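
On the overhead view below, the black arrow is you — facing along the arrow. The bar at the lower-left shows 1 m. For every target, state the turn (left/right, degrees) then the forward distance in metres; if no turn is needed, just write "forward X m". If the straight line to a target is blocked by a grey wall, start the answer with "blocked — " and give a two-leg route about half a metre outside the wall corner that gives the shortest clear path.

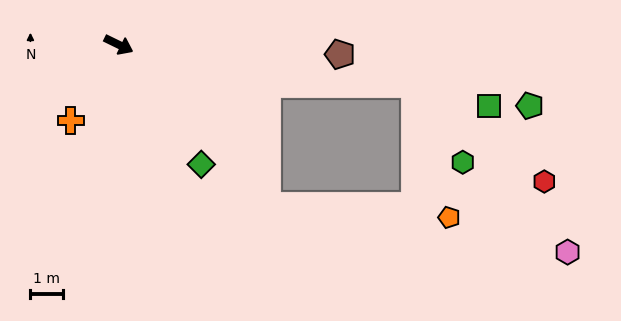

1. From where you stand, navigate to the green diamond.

turn right 29°, forward 4.5 m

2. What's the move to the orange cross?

turn right 96°, forward 2.8 m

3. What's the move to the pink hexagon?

blocked — turn right 21°, forward 6.8 m, then turn left 38°, forward 9.5 m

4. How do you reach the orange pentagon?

blocked — turn right 21°, forward 6.8 m, then turn left 43°, forward 5.7 m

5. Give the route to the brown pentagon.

turn left 23°, forward 6.9 m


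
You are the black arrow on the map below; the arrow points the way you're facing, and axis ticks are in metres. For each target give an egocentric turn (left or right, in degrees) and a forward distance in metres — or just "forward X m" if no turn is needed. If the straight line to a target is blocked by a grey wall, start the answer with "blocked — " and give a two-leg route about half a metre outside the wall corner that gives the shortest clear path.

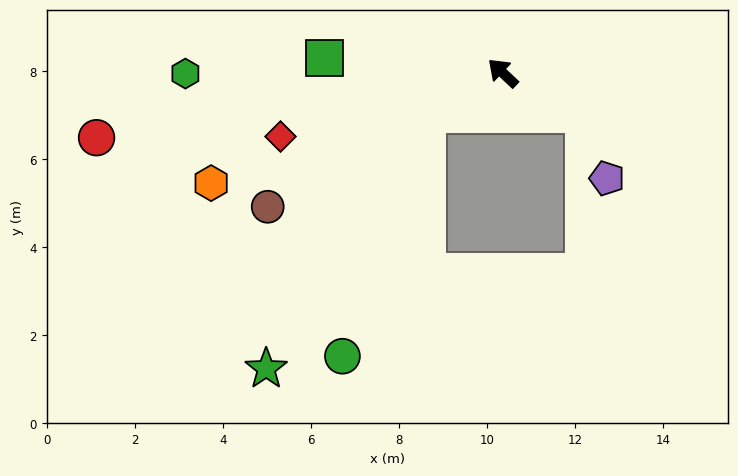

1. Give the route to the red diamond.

turn left 59°, forward 5.3 m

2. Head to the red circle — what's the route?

turn left 52°, forward 9.3 m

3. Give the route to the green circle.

blocked — turn left 72°, forward 2.0 m, then turn left 42°, forward 5.8 m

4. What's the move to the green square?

turn left 38°, forward 4.1 m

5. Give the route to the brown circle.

turn left 73°, forward 6.1 m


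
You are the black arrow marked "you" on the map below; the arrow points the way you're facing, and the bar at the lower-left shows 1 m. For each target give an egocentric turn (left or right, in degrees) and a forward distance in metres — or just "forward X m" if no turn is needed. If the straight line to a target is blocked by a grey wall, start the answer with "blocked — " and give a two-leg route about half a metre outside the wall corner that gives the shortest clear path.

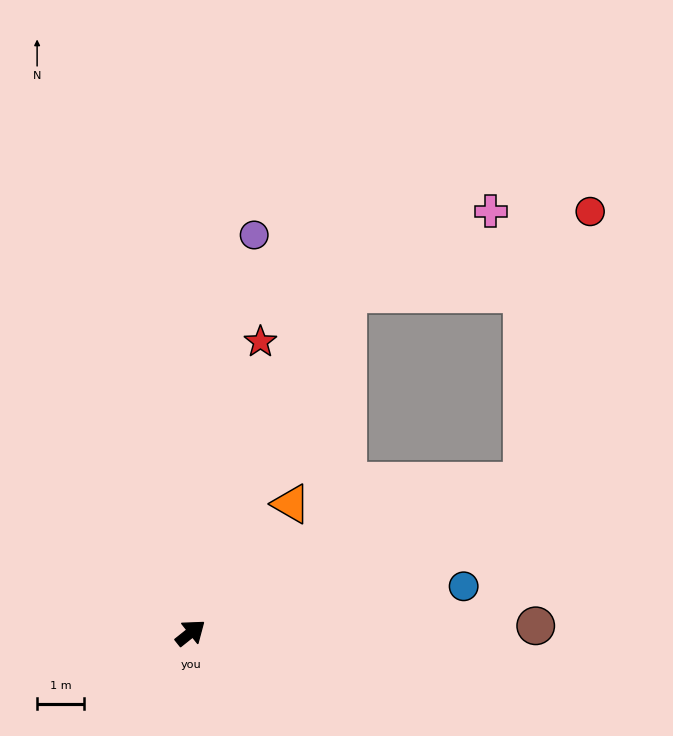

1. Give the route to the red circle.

blocked — turn left 27°, forward 8.0 m, then turn right 47°, forward 5.5 m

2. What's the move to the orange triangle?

turn left 13°, forward 3.5 m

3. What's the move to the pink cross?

blocked — turn left 27°, forward 8.0 m, then turn right 36°, forward 3.5 m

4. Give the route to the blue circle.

turn right 29°, forward 5.9 m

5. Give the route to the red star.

turn left 38°, forward 6.4 m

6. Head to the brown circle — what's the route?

turn right 37°, forward 7.4 m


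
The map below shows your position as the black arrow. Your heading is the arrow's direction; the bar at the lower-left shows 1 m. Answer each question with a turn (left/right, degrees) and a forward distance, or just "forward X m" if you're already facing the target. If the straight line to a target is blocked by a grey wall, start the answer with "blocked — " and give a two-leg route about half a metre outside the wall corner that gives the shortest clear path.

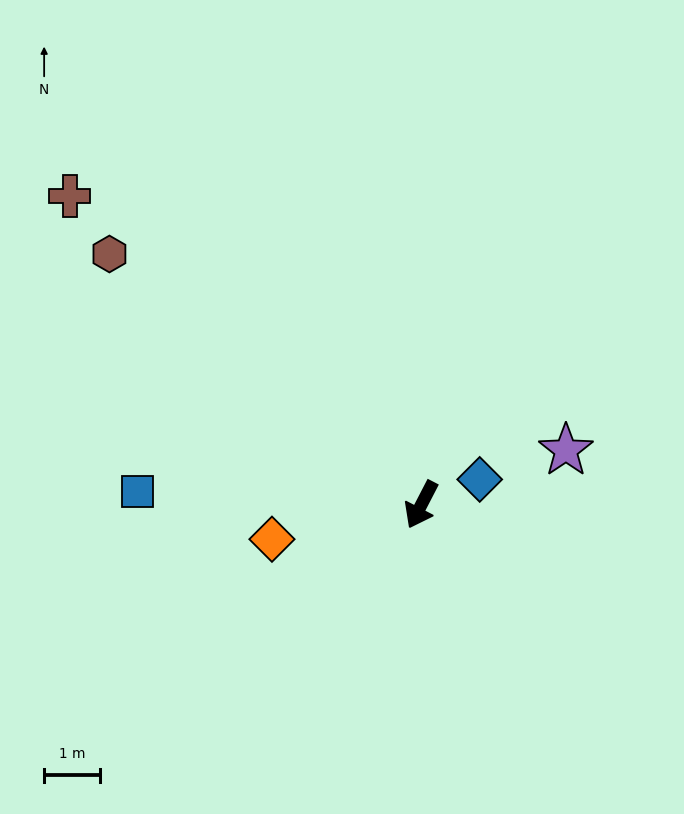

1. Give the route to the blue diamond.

turn left 141°, forward 1.1 m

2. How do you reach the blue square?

turn right 65°, forward 5.1 m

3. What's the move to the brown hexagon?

turn right 101°, forward 7.2 m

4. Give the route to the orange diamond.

turn right 50°, forward 2.8 m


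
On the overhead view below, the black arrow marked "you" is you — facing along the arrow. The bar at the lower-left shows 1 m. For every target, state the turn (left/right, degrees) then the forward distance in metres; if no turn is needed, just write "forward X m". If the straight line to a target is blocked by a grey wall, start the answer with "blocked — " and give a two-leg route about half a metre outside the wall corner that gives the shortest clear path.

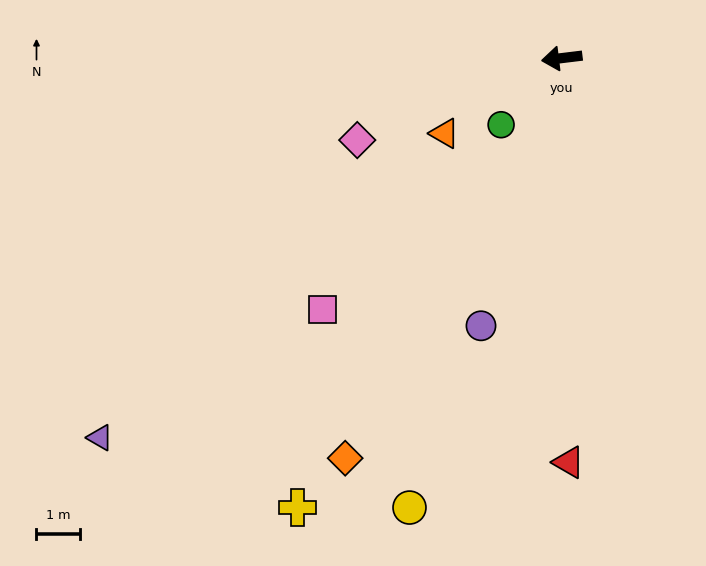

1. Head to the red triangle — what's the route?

turn left 84°, forward 9.2 m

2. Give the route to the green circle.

turn left 41°, forward 2.1 m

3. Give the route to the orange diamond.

turn left 55°, forward 10.4 m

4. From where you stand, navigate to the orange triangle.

turn left 26°, forward 3.2 m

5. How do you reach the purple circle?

turn left 66°, forward 6.4 m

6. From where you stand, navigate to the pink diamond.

turn left 15°, forward 5.0 m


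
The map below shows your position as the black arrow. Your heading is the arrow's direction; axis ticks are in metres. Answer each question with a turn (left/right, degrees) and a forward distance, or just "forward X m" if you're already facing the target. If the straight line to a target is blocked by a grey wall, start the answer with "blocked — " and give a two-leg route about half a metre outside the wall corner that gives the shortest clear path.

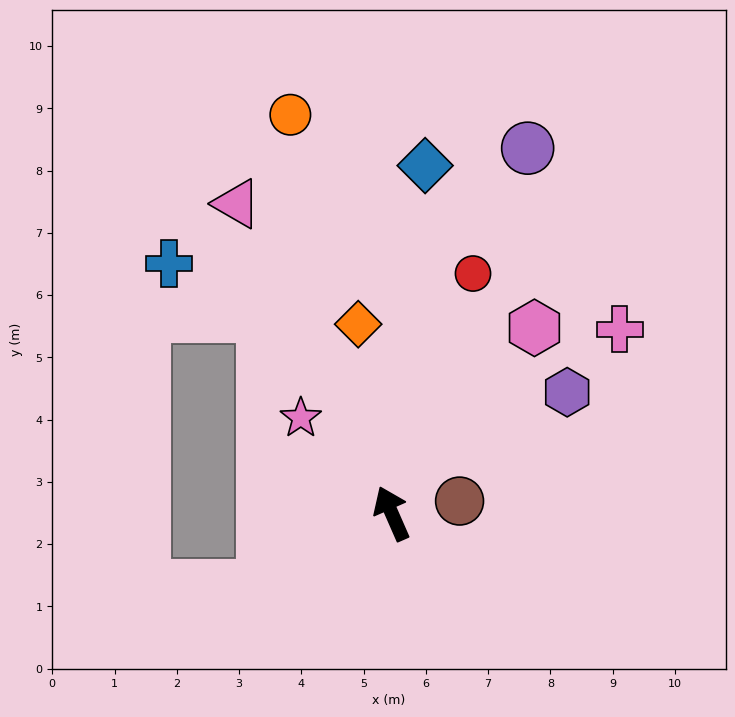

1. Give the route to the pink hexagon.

turn right 61°, forward 3.8 m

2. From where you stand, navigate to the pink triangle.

turn left 3°, forward 5.6 m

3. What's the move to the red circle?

turn right 42°, forward 4.1 m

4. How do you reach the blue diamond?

turn right 29°, forward 5.6 m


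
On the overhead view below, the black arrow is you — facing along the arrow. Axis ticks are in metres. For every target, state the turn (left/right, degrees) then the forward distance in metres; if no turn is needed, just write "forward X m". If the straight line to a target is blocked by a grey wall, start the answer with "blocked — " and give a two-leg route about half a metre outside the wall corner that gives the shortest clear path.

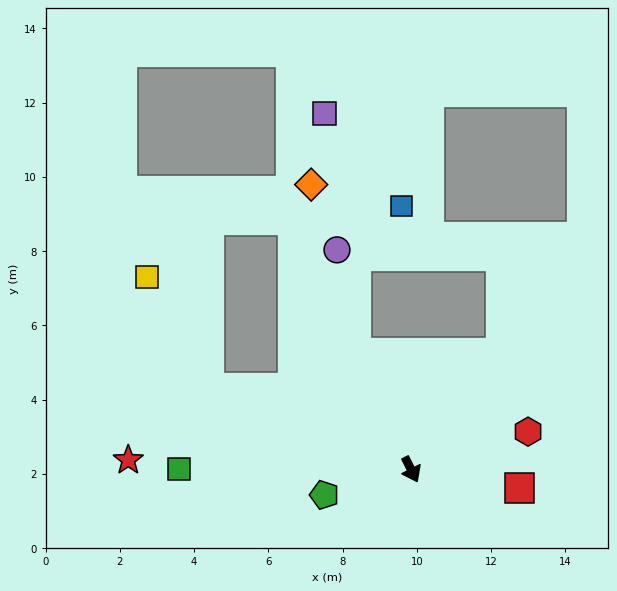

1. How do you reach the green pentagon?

turn right 100°, forward 2.4 m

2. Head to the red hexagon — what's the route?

turn left 81°, forward 3.3 m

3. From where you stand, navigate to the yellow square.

blocked — turn right 138°, forward 5.9 m, then turn right 40°, forward 3.4 m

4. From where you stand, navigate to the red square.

turn left 54°, forward 3.0 m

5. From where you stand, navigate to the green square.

turn right 117°, forward 6.3 m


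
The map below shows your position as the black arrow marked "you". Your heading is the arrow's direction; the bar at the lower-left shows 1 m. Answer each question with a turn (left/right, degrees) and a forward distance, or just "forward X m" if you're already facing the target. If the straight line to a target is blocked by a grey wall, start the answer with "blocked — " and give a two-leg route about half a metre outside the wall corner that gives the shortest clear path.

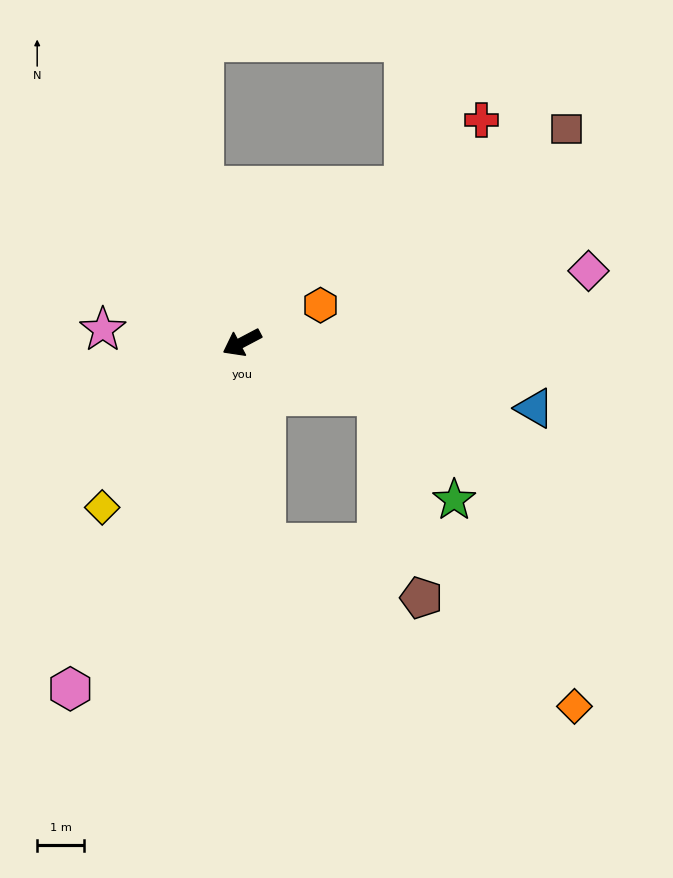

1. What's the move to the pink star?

turn right 33°, forward 3.0 m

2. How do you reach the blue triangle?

turn left 140°, forward 6.4 m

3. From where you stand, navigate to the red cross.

turn right 165°, forward 7.0 m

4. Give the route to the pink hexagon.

turn left 36°, forward 8.2 m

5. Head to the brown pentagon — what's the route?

blocked — turn left 130°, forward 3.1 m, then turn right 55°, forward 4.4 m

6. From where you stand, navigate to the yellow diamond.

turn left 22°, forward 4.6 m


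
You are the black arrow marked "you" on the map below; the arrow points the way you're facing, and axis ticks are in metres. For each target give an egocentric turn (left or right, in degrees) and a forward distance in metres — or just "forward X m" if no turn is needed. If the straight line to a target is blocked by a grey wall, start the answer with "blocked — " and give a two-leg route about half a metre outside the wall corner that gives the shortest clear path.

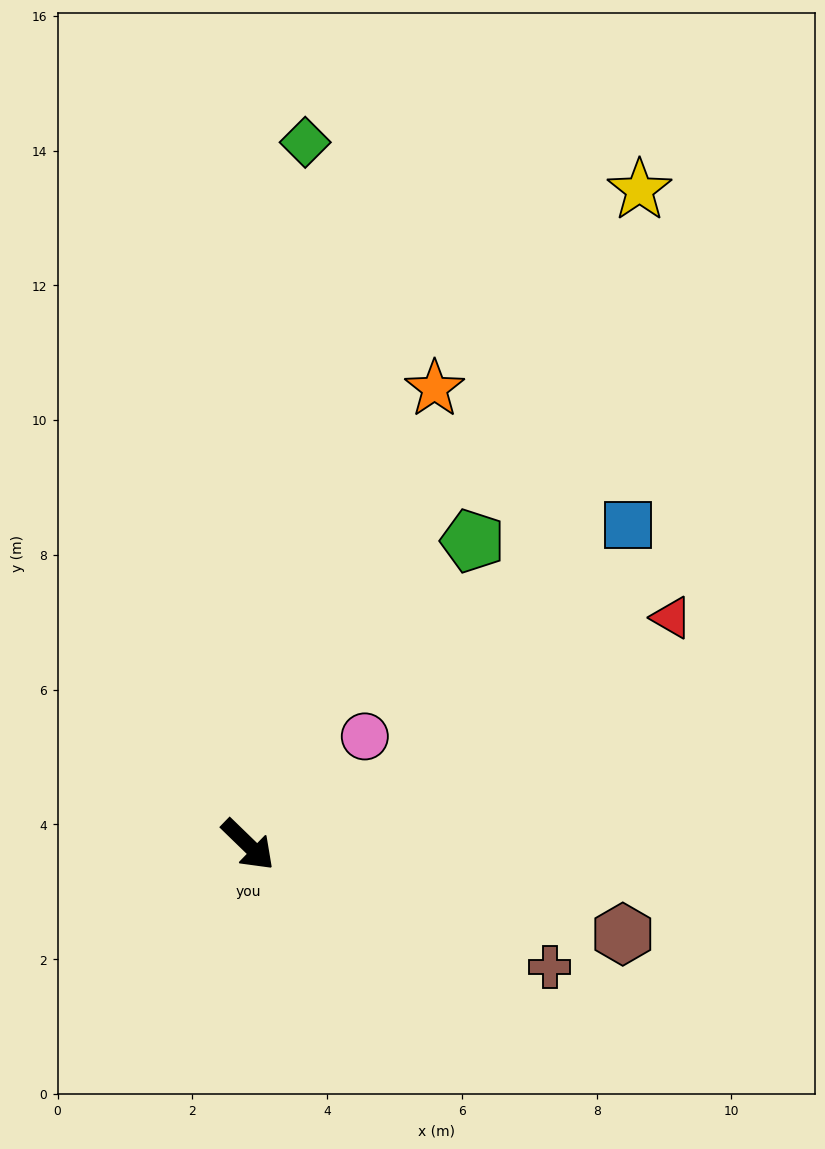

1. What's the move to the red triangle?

turn left 72°, forward 7.1 m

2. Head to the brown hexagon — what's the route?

turn left 31°, forward 5.7 m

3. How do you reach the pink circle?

turn left 87°, forward 2.4 m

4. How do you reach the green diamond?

turn left 129°, forward 10.5 m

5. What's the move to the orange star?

turn left 112°, forward 7.3 m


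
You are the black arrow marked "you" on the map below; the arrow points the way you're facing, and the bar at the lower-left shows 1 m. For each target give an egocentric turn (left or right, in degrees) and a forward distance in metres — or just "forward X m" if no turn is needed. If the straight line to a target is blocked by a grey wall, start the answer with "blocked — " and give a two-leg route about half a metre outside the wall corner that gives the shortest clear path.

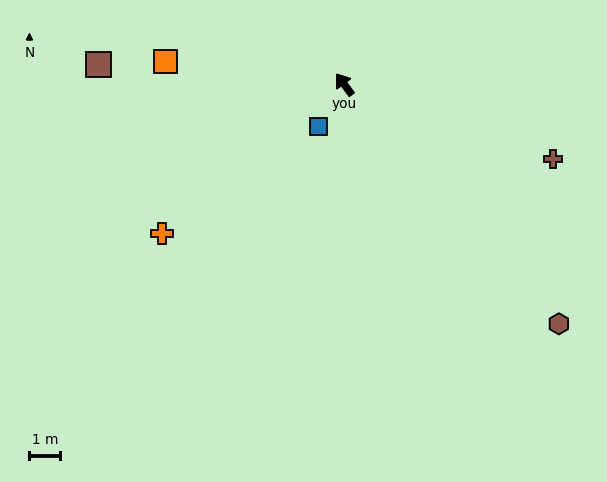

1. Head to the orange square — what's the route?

turn left 46°, forward 5.8 m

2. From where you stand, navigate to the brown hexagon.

turn right 175°, forward 10.4 m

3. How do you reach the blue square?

turn left 112°, forward 1.6 m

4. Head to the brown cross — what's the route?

turn right 146°, forward 7.2 m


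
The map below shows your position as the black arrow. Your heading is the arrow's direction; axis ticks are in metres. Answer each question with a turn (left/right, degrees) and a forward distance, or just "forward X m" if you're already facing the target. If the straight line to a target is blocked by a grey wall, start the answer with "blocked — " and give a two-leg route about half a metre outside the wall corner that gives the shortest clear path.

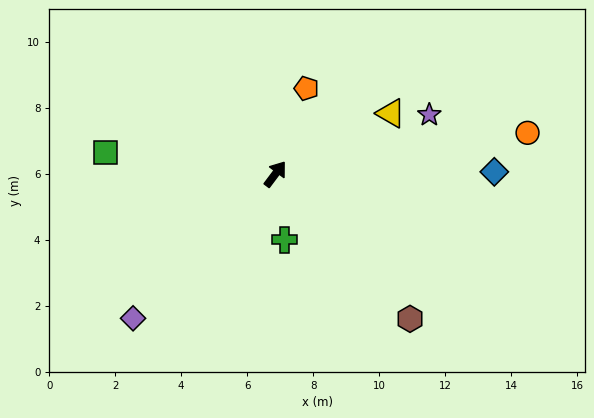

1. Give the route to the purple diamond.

turn left 172°, forward 6.1 m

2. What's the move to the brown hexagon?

turn right 100°, forward 6.0 m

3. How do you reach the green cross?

turn right 135°, forward 2.0 m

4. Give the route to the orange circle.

turn right 44°, forward 7.7 m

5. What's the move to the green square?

turn left 120°, forward 5.2 m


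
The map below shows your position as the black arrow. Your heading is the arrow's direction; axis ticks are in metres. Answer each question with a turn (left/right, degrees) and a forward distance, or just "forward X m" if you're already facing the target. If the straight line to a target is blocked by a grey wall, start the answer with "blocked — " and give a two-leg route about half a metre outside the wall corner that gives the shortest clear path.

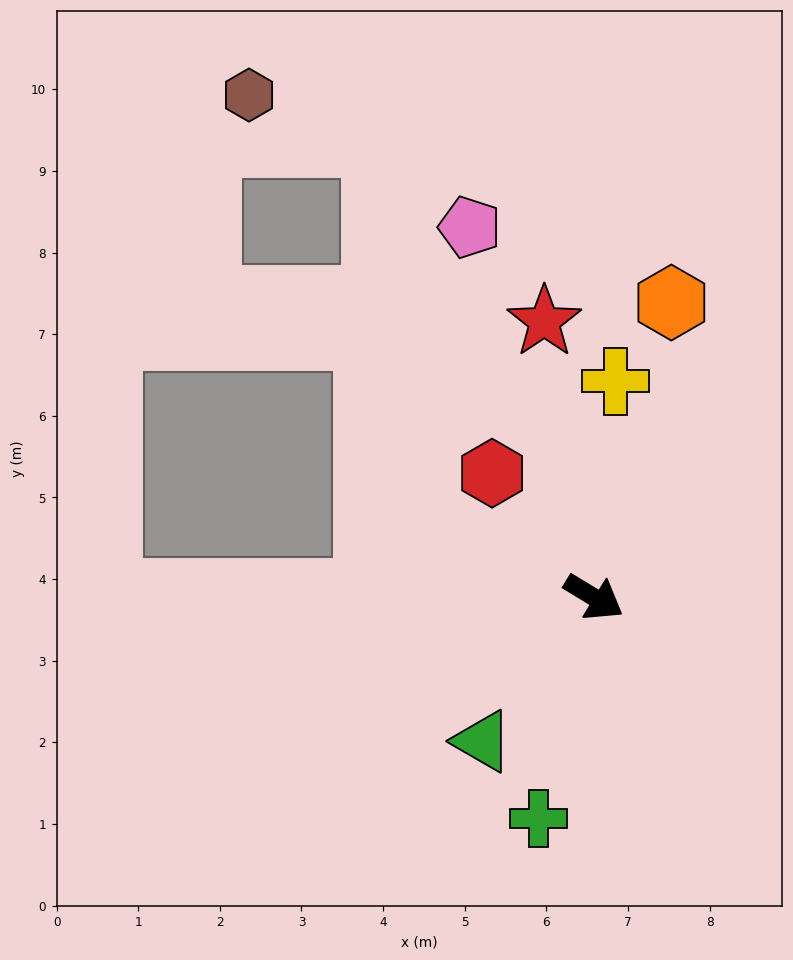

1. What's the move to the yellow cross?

turn left 116°, forward 2.7 m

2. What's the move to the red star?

turn left 132°, forward 3.4 m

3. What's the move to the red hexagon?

turn left 161°, forward 2.0 m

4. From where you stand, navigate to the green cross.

turn right 73°, forward 2.8 m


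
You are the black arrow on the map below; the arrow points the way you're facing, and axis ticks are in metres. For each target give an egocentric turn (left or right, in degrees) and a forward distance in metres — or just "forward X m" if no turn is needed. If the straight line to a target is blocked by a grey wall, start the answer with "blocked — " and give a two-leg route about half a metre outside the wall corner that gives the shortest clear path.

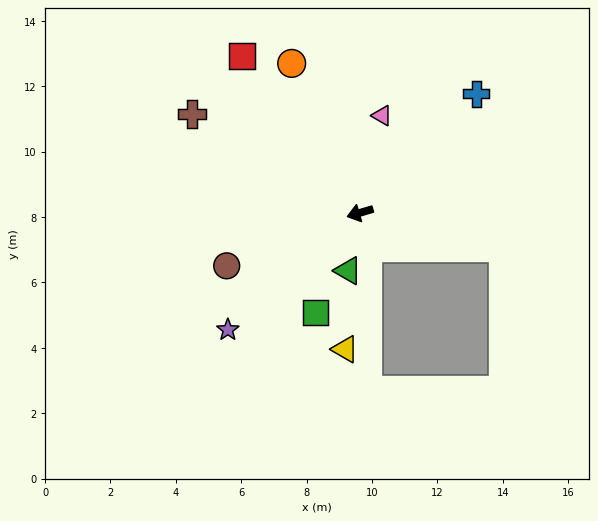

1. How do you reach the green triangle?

turn left 62°, forward 1.8 m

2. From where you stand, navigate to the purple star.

turn left 25°, forward 5.4 m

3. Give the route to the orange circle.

turn right 82°, forward 5.0 m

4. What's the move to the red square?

turn right 70°, forward 6.0 m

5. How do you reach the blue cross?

turn right 151°, forward 5.1 m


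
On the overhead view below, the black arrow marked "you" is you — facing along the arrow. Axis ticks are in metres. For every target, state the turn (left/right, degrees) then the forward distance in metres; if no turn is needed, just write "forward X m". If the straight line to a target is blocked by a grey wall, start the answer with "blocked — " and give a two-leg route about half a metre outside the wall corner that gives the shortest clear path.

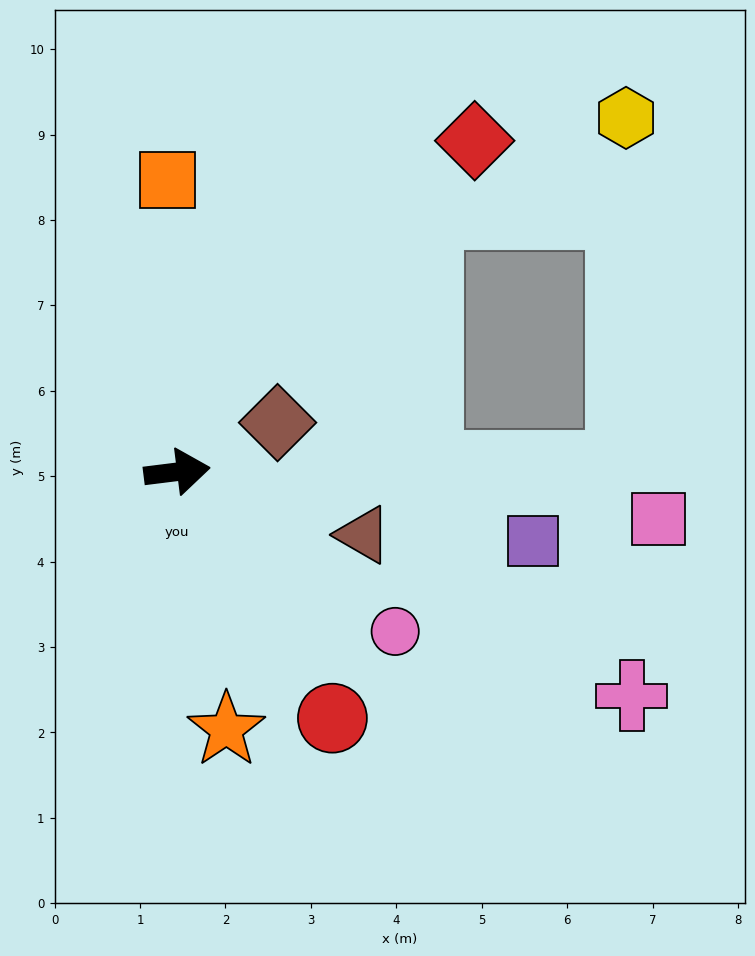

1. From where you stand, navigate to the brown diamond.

turn left 19°, forward 1.3 m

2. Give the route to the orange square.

turn left 85°, forward 3.4 m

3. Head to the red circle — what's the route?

turn right 65°, forward 3.4 m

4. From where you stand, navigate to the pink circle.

turn right 43°, forward 3.2 m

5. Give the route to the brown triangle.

turn right 26°, forward 2.3 m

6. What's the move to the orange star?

turn right 86°, forward 3.1 m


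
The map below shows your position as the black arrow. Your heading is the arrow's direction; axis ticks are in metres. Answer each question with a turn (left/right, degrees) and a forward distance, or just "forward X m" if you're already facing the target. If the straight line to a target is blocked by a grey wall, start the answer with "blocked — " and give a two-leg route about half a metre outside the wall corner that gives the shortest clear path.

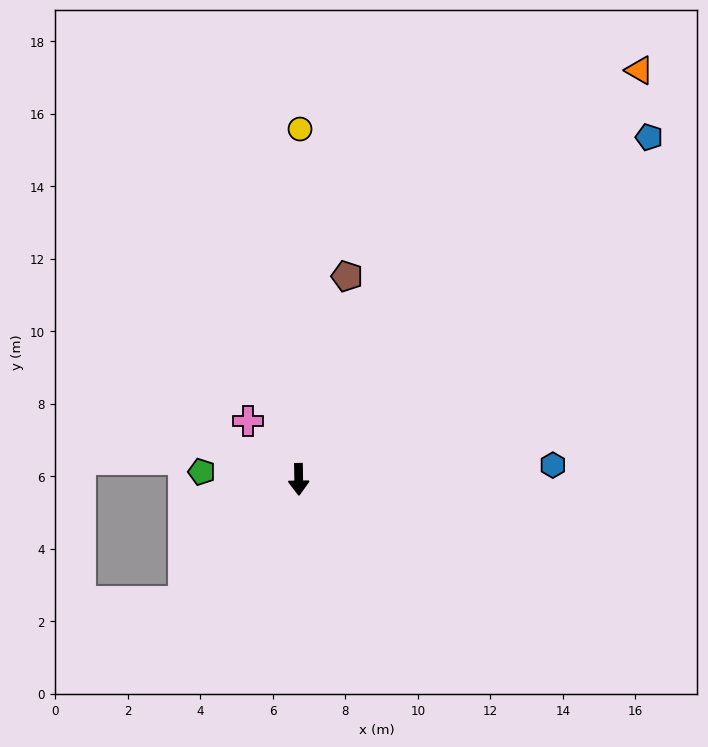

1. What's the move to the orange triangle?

turn left 139°, forward 14.7 m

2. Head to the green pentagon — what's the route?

turn right 95°, forward 2.7 m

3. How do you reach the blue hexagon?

turn left 92°, forward 7.0 m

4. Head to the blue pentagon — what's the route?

turn left 133°, forward 13.5 m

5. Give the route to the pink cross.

turn right 140°, forward 2.1 m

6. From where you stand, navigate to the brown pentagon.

turn left 166°, forward 5.8 m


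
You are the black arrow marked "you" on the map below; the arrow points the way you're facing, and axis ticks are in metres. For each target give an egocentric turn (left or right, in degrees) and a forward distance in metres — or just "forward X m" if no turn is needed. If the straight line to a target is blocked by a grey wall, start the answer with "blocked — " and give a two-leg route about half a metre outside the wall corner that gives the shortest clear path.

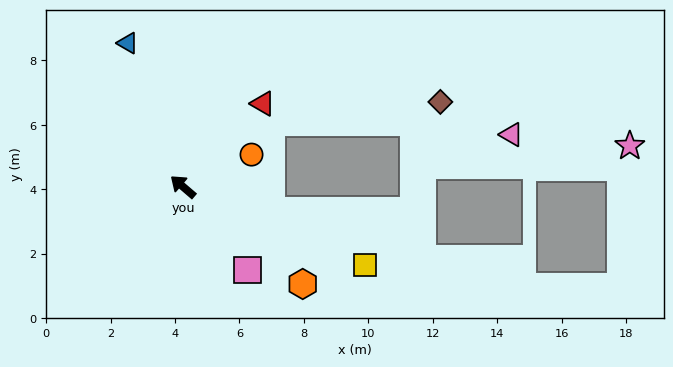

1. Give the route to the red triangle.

turn right 93°, forward 3.6 m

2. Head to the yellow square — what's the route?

turn right 163°, forward 6.1 m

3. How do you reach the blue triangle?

turn right 28°, forward 4.8 m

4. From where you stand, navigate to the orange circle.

turn right 114°, forward 2.4 m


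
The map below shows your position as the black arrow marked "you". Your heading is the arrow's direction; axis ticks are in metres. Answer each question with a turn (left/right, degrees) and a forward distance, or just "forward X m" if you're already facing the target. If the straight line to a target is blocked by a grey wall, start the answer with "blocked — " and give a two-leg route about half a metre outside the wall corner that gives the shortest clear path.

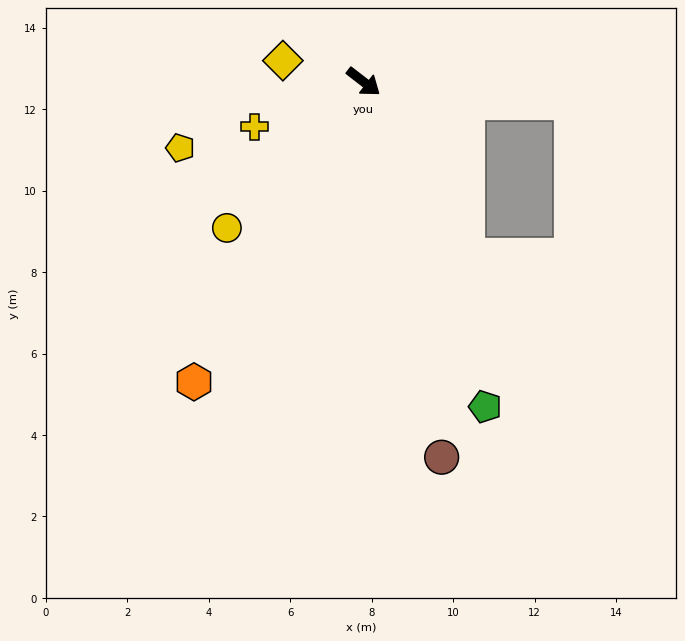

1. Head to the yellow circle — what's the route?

turn right 95°, forward 4.9 m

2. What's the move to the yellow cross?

turn right 120°, forward 2.9 m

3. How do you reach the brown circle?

turn right 41°, forward 9.4 m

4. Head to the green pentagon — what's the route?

turn right 32°, forward 8.5 m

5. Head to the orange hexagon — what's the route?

turn right 82°, forward 8.5 m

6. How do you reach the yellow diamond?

turn right 157°, forward 2.0 m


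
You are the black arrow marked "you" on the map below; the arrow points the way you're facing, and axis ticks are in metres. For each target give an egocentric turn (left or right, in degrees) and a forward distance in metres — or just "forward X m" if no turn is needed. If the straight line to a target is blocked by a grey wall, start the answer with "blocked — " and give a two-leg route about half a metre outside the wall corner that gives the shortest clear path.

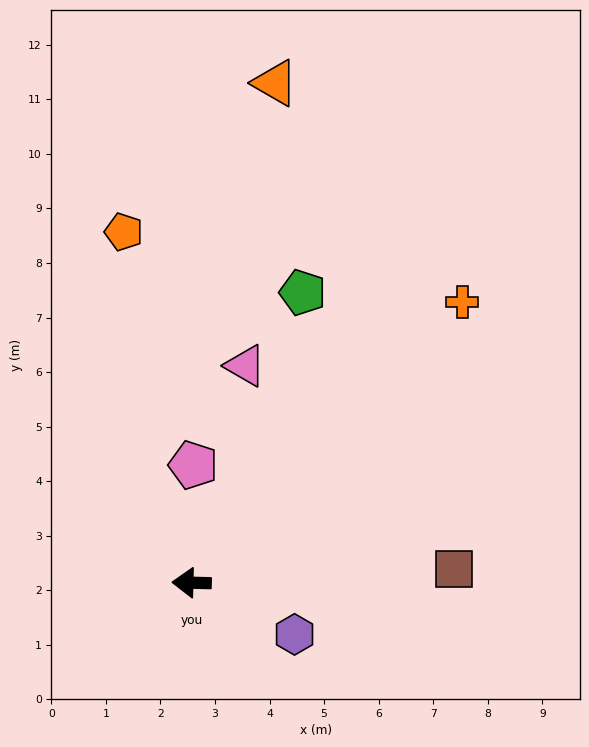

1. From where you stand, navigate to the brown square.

turn right 176°, forward 4.8 m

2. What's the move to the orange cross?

turn right 133°, forward 7.1 m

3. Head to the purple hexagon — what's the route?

turn left 155°, forward 2.1 m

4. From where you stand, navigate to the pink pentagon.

turn right 89°, forward 2.2 m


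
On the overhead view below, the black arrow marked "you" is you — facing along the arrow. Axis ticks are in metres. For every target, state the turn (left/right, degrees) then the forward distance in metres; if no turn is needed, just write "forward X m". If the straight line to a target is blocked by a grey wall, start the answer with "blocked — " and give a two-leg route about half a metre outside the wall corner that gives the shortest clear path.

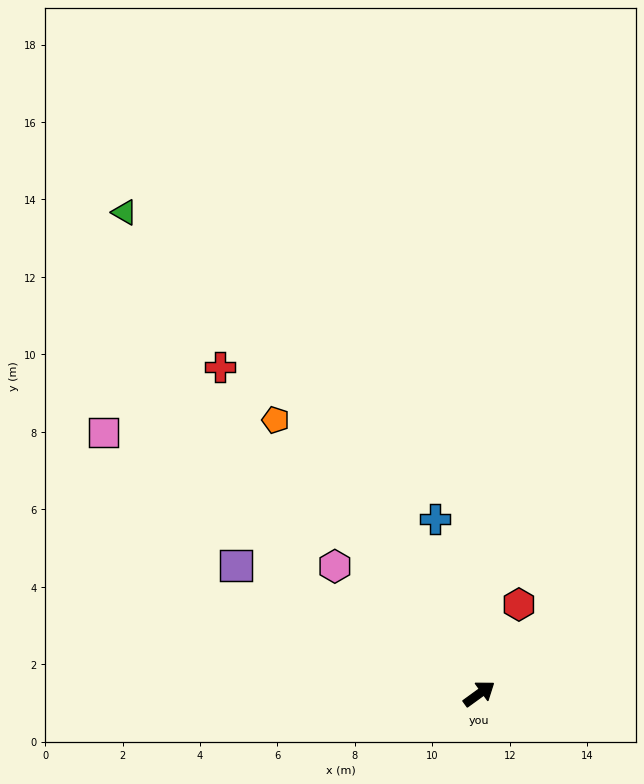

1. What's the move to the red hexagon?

turn left 30°, forward 2.5 m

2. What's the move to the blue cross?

turn left 68°, forward 4.7 m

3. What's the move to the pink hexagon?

turn left 103°, forward 5.0 m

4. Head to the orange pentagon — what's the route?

turn left 91°, forward 8.8 m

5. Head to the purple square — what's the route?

turn left 116°, forward 7.1 m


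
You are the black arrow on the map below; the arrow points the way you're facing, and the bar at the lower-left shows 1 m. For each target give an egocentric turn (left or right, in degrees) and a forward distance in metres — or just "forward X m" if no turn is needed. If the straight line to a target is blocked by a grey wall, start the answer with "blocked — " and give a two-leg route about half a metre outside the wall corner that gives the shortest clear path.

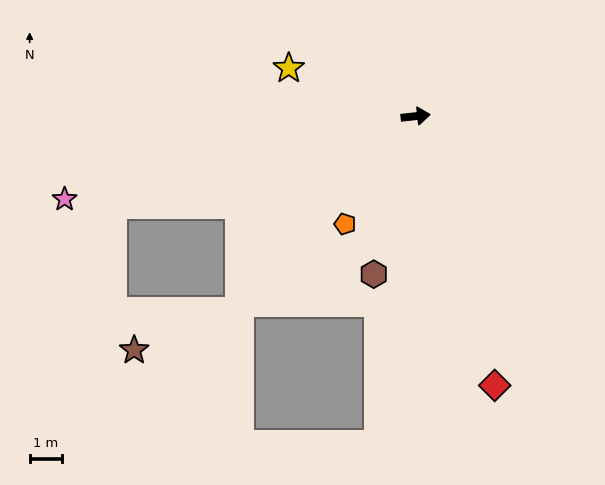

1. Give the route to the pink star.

turn right 173°, forward 11.2 m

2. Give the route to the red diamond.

turn right 80°, forward 8.7 m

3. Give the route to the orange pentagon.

turn right 130°, forward 4.0 m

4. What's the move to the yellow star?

turn left 153°, forward 4.2 m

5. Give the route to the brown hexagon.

turn right 111°, forward 5.1 m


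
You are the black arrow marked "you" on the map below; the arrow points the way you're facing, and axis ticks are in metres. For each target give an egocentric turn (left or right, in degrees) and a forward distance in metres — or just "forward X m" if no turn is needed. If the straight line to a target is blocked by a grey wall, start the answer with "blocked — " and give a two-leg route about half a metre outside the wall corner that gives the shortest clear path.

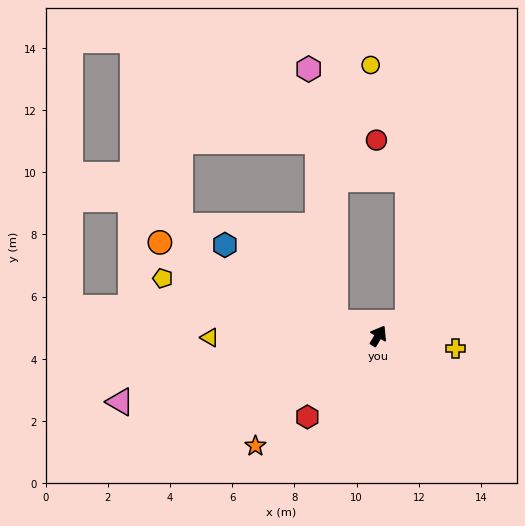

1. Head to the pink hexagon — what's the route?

blocked — turn left 104°, forward 1.5 m, then turn right 67°, forward 8.2 m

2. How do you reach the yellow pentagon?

turn left 106°, forward 7.2 m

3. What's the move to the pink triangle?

turn left 135°, forward 8.6 m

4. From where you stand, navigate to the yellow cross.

turn right 68°, forward 2.5 m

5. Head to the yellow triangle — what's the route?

turn left 121°, forward 5.4 m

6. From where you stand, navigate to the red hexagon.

turn left 170°, forward 3.5 m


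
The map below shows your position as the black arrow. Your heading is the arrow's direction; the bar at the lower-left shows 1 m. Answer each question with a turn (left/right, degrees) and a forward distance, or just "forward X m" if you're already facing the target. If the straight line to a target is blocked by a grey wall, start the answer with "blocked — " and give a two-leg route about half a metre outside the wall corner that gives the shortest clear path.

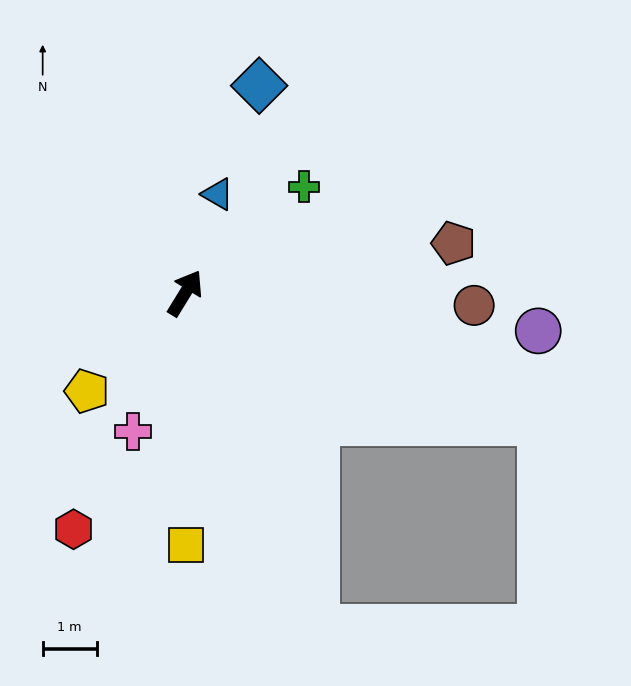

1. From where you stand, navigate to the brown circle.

turn right 61°, forward 5.3 m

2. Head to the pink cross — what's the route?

turn right 169°, forward 2.7 m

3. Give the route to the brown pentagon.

turn right 48°, forward 5.0 m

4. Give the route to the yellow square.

turn right 148°, forward 4.7 m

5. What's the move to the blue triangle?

turn left 13°, forward 1.9 m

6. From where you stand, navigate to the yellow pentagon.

turn left 166°, forward 2.6 m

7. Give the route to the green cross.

turn right 17°, forward 2.9 m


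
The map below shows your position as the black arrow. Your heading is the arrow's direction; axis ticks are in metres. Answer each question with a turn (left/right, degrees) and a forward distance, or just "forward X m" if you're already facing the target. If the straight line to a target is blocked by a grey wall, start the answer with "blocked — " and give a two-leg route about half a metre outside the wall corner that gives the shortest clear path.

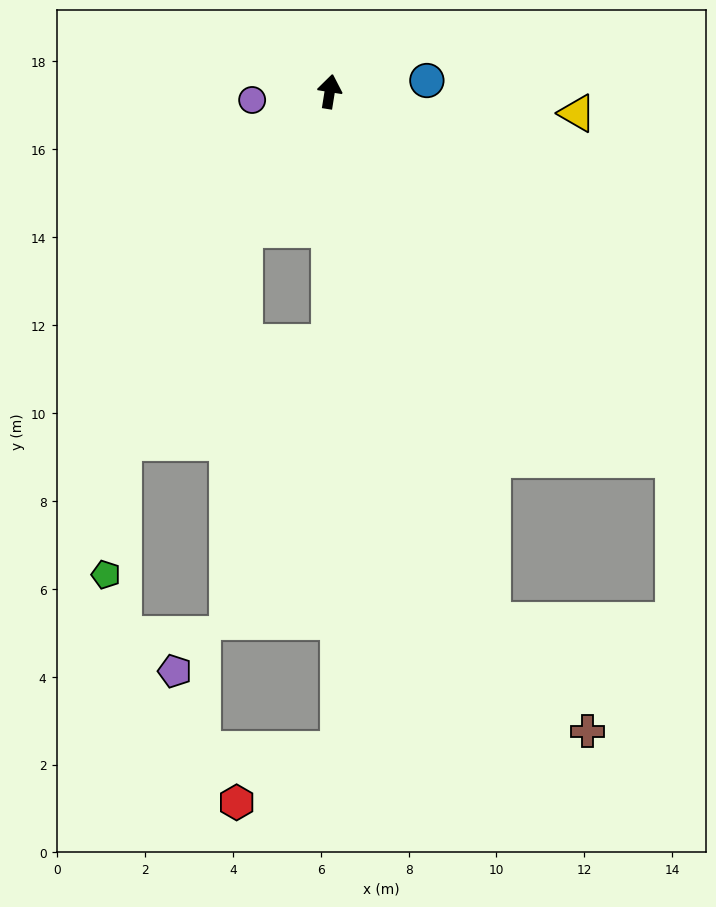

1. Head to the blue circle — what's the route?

turn right 74°, forward 2.2 m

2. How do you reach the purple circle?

turn left 105°, forward 1.8 m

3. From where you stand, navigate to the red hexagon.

blocked — turn right 170°, forward 15.0 m, then turn right 63°, forward 2.6 m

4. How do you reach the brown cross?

blocked — turn right 154°, forward 12.6 m, then turn left 24°, forward 3.3 m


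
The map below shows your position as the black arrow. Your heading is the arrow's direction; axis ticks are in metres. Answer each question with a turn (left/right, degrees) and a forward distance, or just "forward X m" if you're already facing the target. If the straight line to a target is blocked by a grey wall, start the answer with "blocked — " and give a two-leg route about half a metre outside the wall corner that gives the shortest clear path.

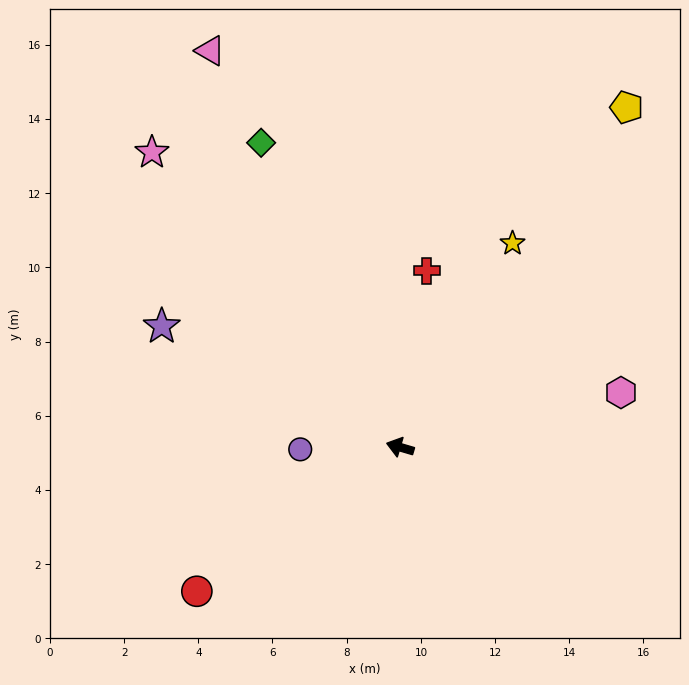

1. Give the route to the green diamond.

turn right 49°, forward 9.0 m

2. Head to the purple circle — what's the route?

turn left 18°, forward 2.7 m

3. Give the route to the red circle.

turn left 52°, forward 6.7 m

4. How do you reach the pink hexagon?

turn right 150°, forward 6.1 m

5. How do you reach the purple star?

turn right 10°, forward 7.2 m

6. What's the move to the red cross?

turn right 82°, forward 4.8 m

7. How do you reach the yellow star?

turn right 102°, forward 6.3 m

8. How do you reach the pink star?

turn right 33°, forward 10.4 m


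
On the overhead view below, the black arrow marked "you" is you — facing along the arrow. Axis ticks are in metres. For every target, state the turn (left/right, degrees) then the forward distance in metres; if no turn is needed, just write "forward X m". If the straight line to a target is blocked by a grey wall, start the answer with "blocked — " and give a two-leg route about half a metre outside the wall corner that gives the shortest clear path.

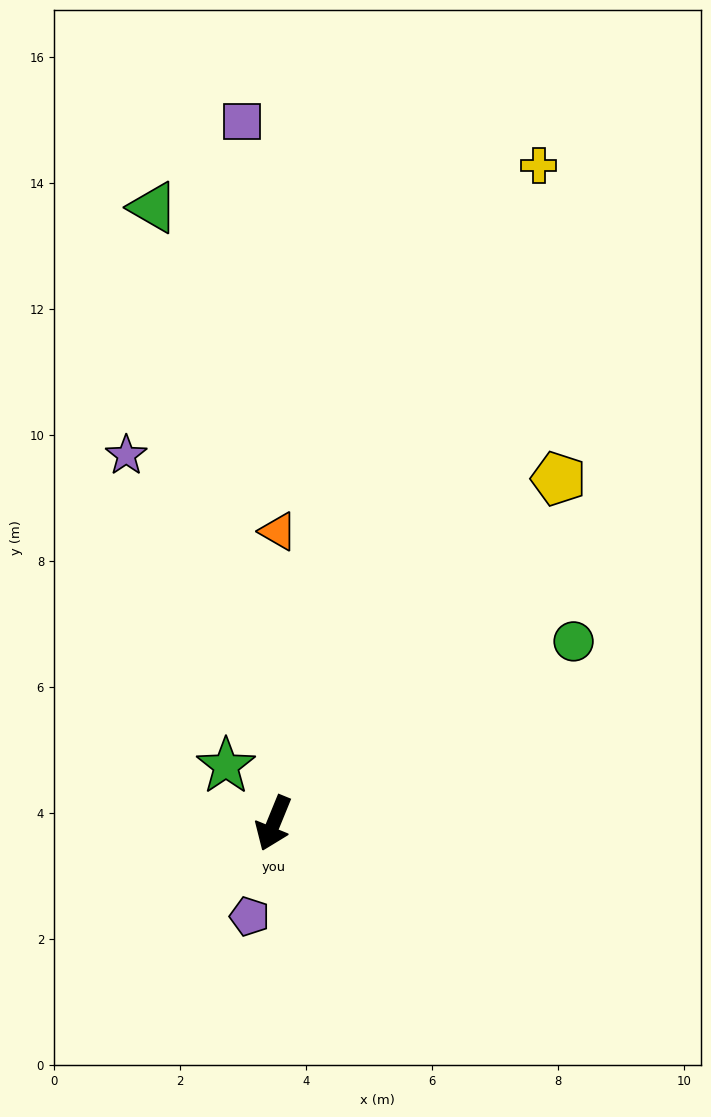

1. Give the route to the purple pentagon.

turn left 8°, forward 1.5 m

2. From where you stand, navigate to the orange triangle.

turn right 159°, forward 4.6 m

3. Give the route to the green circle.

turn left 143°, forward 5.6 m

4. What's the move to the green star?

turn right 118°, forward 1.2 m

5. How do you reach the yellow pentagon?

turn left 163°, forward 7.1 m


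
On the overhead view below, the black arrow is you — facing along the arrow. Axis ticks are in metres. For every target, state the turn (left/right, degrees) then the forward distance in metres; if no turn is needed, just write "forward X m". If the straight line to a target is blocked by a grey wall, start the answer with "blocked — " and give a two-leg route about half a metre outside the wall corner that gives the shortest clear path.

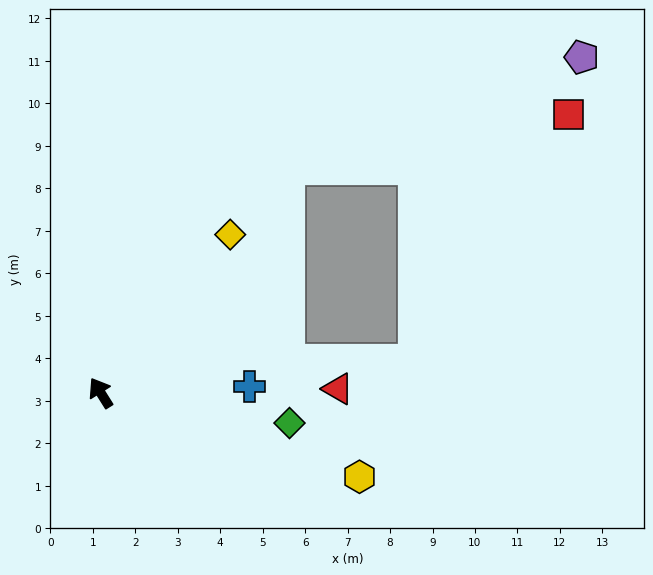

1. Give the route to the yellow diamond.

turn right 71°, forward 4.8 m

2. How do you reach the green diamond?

turn right 131°, forward 4.5 m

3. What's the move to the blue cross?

turn right 120°, forward 3.5 m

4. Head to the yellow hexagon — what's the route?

turn right 140°, forward 6.4 m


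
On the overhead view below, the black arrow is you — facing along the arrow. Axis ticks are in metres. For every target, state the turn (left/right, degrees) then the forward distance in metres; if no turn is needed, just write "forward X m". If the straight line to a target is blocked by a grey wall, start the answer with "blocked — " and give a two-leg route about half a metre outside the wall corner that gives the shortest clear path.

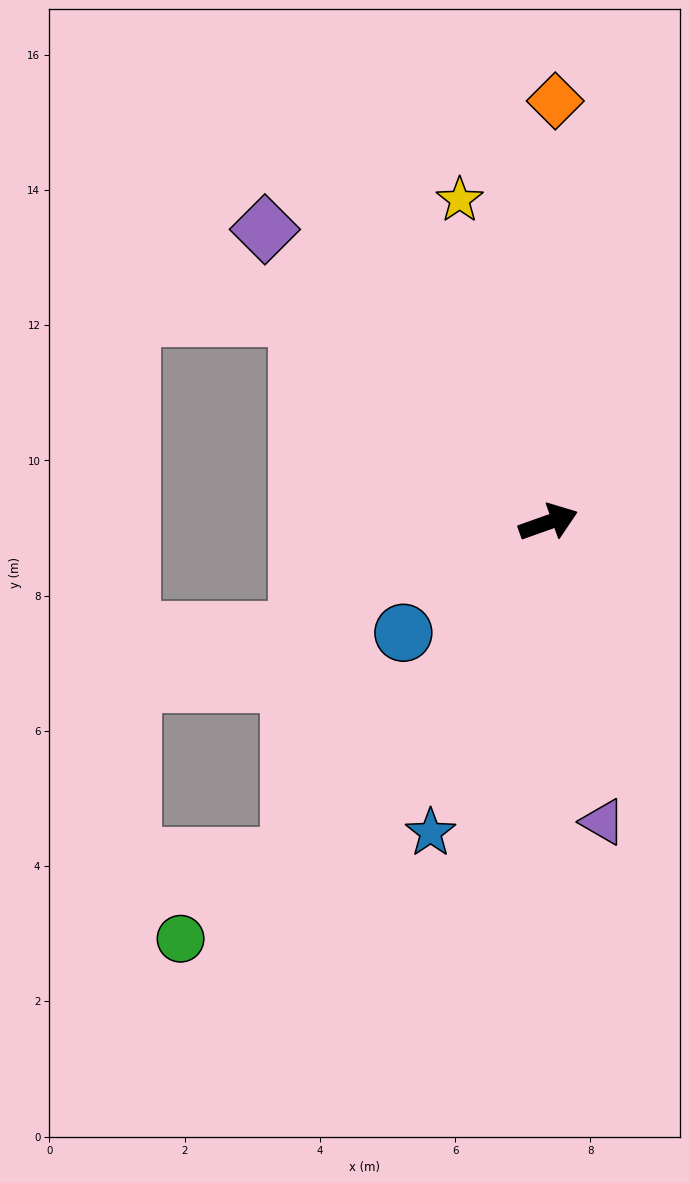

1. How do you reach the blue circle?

turn right 162°, forward 2.7 m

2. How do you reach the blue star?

turn right 130°, forward 4.9 m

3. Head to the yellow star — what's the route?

turn left 86°, forward 4.9 m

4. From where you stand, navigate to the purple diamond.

turn left 114°, forward 6.0 m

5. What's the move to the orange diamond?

turn left 69°, forward 6.2 m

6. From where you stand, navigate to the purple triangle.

turn right 99°, forward 4.5 m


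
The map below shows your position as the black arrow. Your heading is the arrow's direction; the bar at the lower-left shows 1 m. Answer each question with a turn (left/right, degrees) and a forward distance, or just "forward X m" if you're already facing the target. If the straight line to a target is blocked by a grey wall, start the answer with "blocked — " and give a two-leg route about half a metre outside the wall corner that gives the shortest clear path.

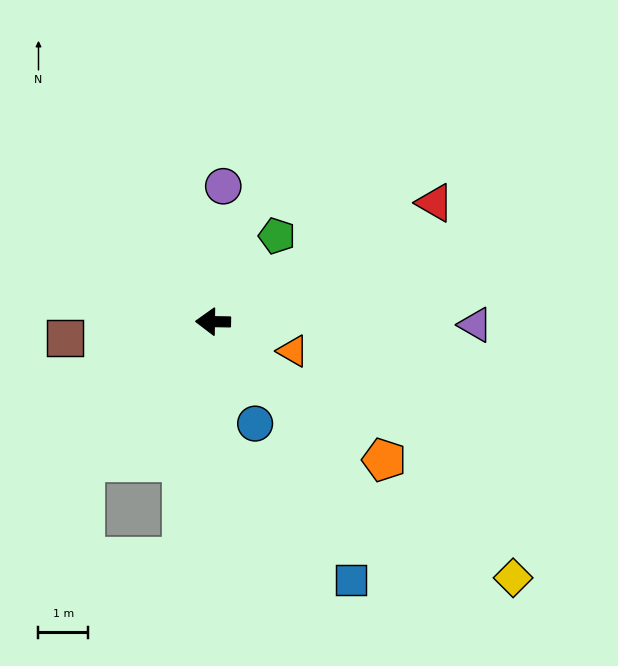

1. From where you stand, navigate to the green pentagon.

turn right 126°, forward 2.2 m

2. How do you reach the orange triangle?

turn left 161°, forward 1.7 m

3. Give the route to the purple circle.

turn right 93°, forward 2.7 m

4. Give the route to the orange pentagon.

turn left 142°, forward 4.4 m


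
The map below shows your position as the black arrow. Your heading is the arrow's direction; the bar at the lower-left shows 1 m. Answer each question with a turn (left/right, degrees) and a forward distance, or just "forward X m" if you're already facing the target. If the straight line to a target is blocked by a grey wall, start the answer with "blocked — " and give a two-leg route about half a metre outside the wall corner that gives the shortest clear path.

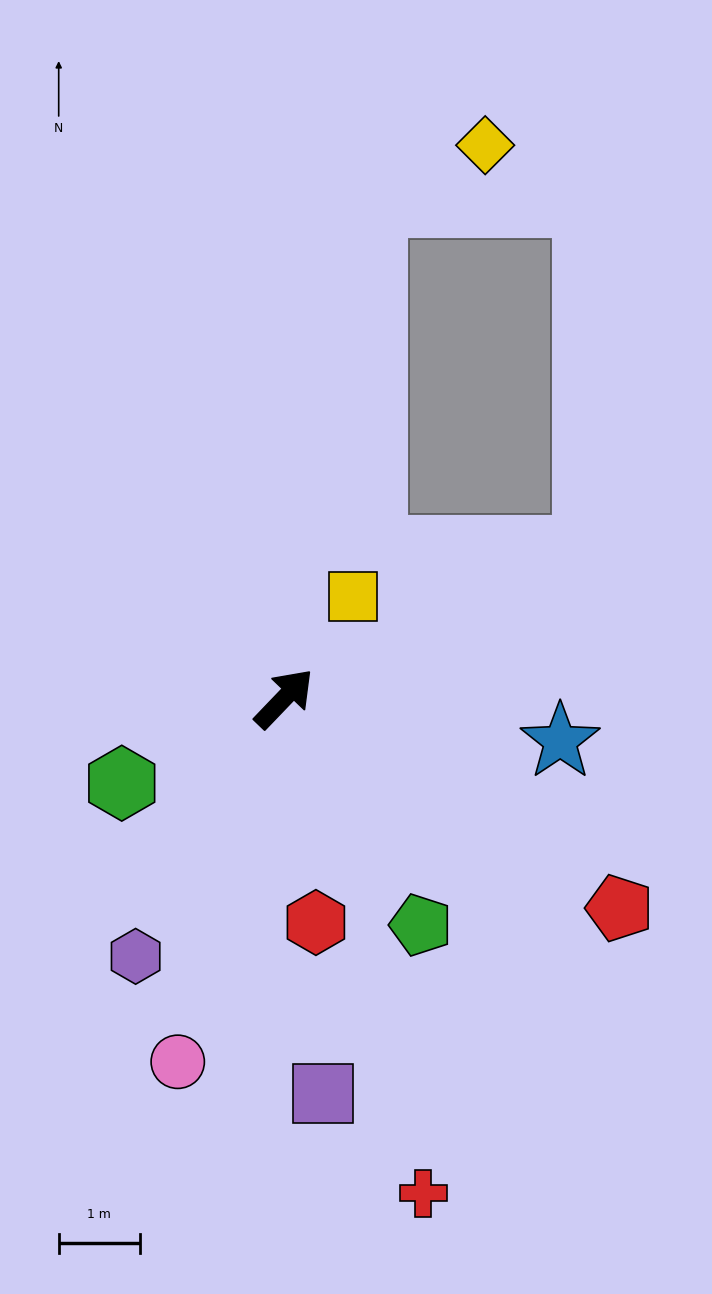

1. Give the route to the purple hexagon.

turn right 166°, forward 3.7 m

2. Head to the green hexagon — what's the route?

turn left 161°, forward 2.3 m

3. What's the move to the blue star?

turn right 55°, forward 3.4 m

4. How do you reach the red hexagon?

turn right 128°, forward 2.8 m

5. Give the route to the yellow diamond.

blocked — turn left 34°, forward 6.2 m, then turn right 53°, forward 1.6 m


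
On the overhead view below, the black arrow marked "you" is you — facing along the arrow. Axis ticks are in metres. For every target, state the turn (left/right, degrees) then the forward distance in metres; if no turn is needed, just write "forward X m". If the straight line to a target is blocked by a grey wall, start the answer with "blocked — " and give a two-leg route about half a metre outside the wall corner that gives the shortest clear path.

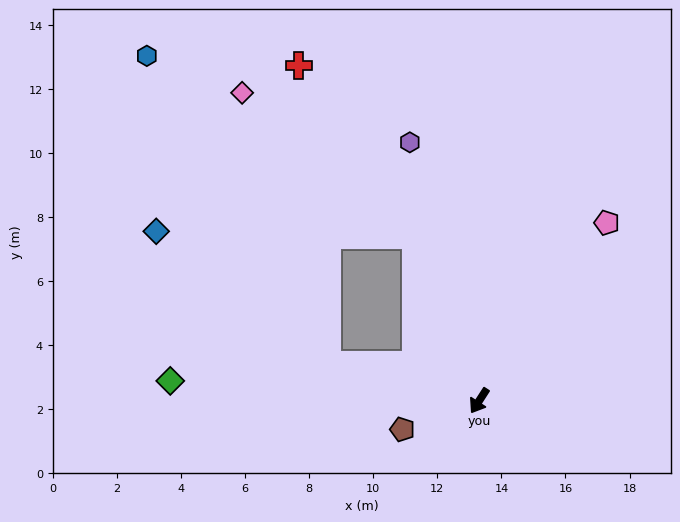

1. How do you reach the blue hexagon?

blocked — turn right 126°, forward 5.5 m, then turn left 35°, forward 10.1 m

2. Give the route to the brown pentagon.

turn right 37°, forward 2.6 m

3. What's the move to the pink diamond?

blocked — turn right 126°, forward 5.5 m, then turn left 29°, forward 7.0 m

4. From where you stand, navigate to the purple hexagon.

turn right 132°, forward 8.4 m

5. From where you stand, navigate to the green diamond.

turn right 61°, forward 9.7 m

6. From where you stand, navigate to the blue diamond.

blocked — turn right 71°, forward 4.9 m, then turn right 24°, forward 6.8 m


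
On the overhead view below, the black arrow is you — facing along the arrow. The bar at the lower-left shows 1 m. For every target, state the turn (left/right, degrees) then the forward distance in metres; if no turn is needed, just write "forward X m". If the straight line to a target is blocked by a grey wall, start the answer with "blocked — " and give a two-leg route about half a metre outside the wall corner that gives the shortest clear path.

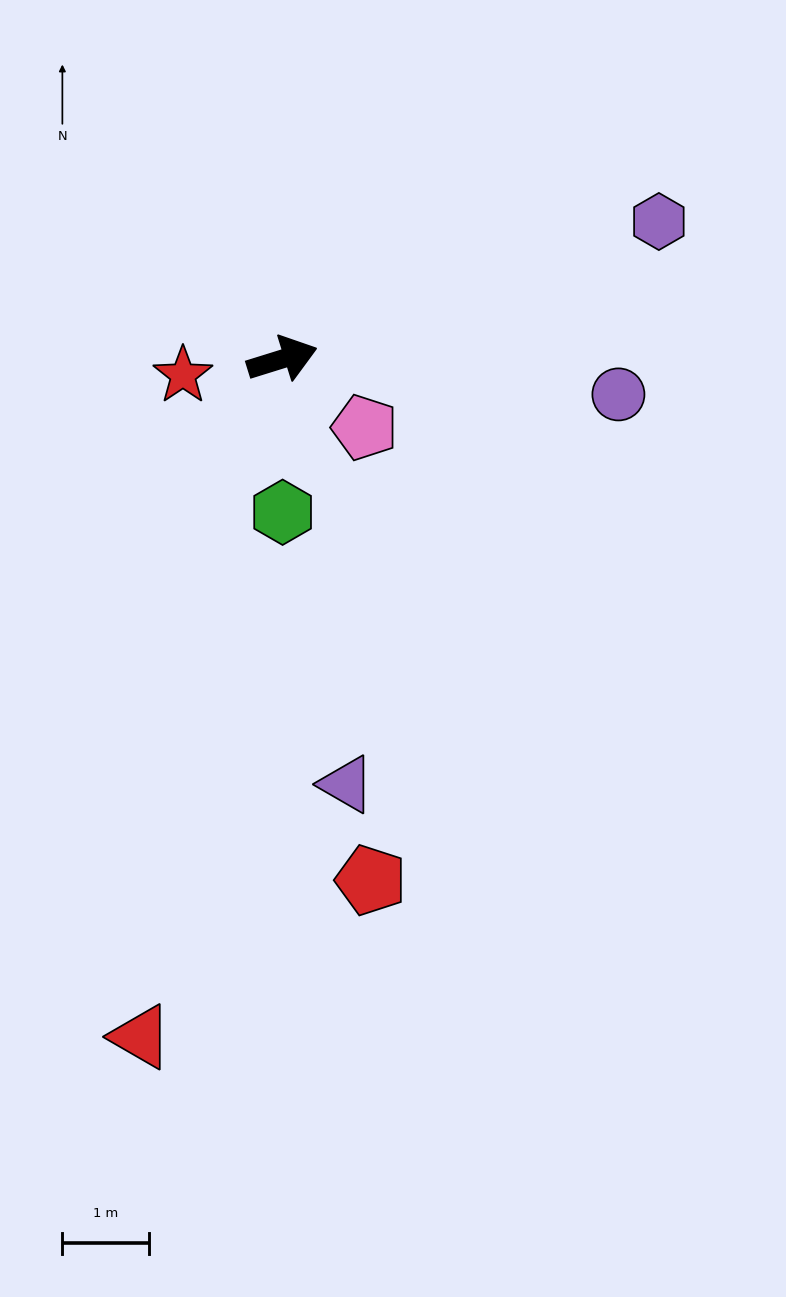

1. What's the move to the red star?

turn left 172°, forward 1.2 m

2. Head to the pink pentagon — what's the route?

turn right 57°, forward 1.2 m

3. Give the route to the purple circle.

turn right 23°, forward 3.9 m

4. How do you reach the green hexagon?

turn right 107°, forward 1.8 m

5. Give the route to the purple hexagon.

turn left 3°, forward 4.6 m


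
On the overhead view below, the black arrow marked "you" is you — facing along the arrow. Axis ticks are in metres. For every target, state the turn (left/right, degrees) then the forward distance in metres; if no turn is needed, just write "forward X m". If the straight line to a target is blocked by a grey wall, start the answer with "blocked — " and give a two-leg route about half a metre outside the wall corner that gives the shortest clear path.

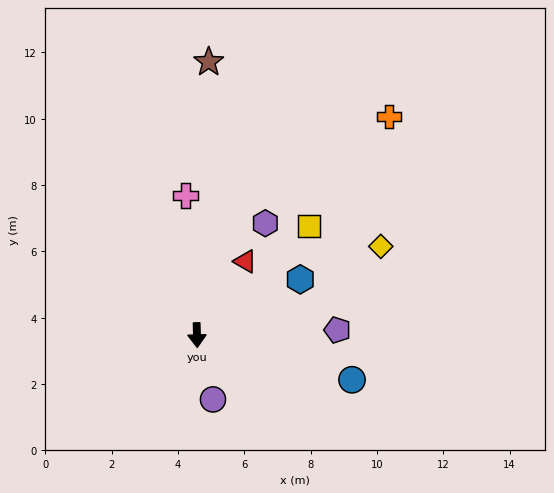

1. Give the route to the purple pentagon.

turn left 91°, forward 4.2 m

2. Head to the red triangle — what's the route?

turn left 145°, forward 2.7 m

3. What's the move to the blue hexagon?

turn left 117°, forward 3.5 m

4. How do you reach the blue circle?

turn left 72°, forward 4.9 m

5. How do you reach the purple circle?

turn left 12°, forward 2.0 m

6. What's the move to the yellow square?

turn left 133°, forward 4.7 m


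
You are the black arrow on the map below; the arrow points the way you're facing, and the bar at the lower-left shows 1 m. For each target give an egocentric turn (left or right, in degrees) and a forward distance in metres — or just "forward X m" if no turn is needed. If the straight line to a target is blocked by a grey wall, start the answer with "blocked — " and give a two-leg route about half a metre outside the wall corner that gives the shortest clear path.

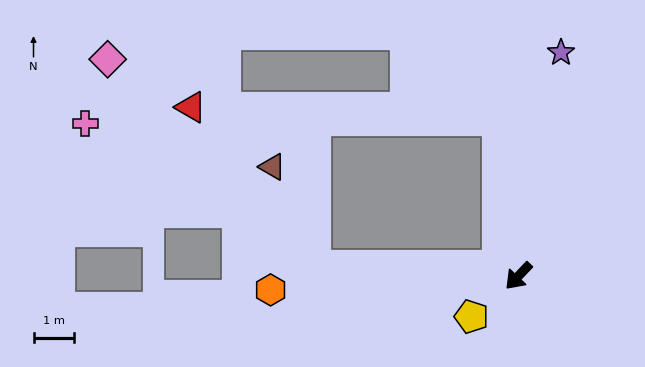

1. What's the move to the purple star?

turn right 147°, forward 5.6 m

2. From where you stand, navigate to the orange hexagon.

turn right 43°, forward 6.1 m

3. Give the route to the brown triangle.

blocked — turn right 49°, forward 5.0 m, then turn right 65°, forward 2.7 m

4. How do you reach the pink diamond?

blocked — turn right 49°, forward 5.0 m, then turn right 43°, forward 7.2 m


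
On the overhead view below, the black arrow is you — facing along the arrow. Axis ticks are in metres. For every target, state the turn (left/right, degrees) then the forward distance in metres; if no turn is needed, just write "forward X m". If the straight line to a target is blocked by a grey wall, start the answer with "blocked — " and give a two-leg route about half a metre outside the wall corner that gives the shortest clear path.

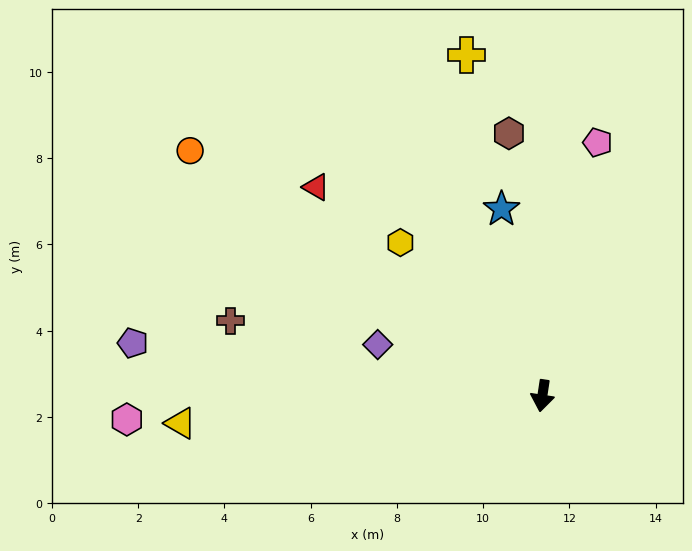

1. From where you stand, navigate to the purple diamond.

turn right 99°, forward 4.0 m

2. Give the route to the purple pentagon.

turn right 89°, forward 9.6 m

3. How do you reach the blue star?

turn right 159°, forward 4.4 m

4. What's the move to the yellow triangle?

turn right 77°, forward 8.4 m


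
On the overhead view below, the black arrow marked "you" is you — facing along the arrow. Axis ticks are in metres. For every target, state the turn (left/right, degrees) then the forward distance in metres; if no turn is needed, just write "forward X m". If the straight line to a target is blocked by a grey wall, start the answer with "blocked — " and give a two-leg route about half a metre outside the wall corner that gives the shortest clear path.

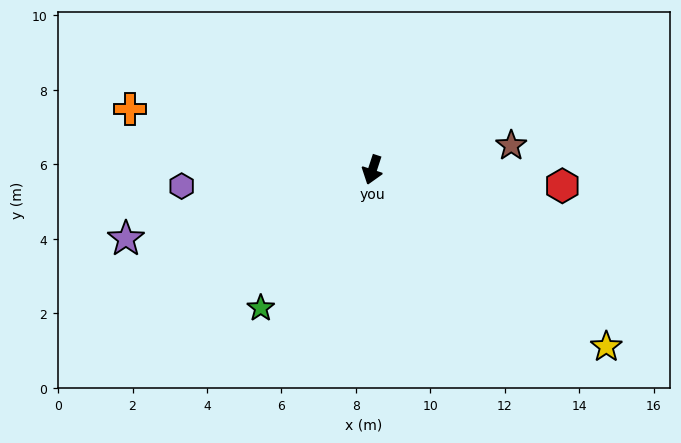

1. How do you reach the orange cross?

turn right 86°, forward 6.7 m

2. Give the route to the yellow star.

turn left 71°, forward 7.9 m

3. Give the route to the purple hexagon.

turn right 67°, forward 5.1 m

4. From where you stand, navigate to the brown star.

turn left 118°, forward 3.8 m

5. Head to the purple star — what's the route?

turn right 56°, forward 6.9 m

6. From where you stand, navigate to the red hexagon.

turn left 103°, forward 5.1 m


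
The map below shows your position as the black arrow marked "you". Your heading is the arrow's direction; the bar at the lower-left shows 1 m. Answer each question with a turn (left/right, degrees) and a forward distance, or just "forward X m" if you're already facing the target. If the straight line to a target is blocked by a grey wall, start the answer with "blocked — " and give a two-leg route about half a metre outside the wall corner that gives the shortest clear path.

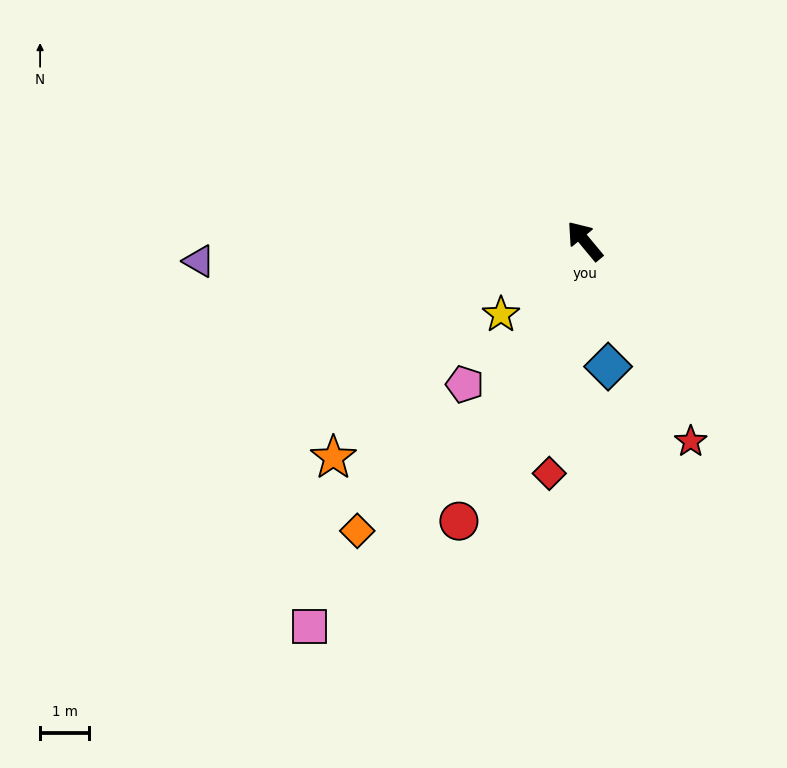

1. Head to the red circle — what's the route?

turn left 116°, forward 6.3 m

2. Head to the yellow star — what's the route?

turn left 92°, forward 2.3 m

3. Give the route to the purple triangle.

turn left 53°, forward 7.9 m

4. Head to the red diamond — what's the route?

turn left 132°, forward 4.8 m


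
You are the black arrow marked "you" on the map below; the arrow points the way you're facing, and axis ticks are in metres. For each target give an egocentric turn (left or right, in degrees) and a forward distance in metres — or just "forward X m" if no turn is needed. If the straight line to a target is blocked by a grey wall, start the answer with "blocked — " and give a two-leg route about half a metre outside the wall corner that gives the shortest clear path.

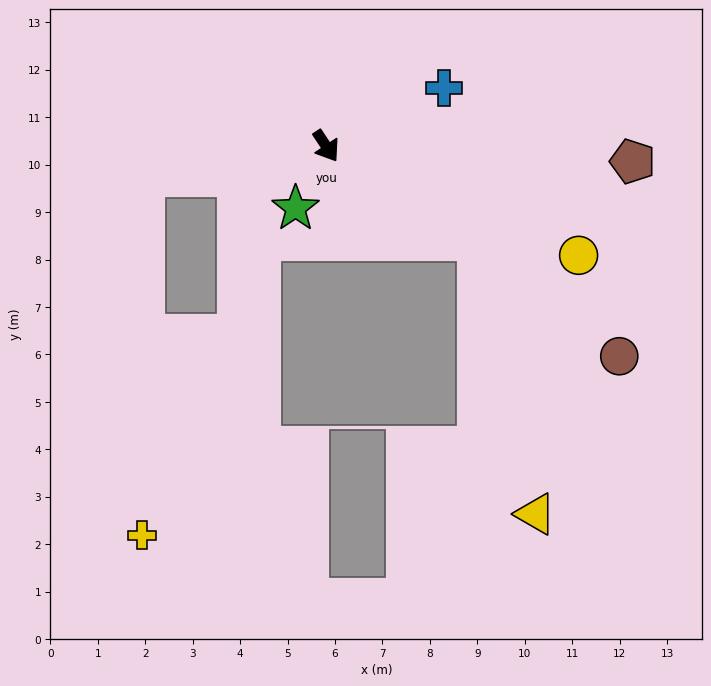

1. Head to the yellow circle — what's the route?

turn left 33°, forward 5.8 m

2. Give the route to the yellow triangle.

blocked — turn left 24°, forward 3.8 m, then turn right 46°, forward 5.9 m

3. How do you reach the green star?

turn right 60°, forward 1.5 m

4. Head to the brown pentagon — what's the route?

turn left 54°, forward 6.5 m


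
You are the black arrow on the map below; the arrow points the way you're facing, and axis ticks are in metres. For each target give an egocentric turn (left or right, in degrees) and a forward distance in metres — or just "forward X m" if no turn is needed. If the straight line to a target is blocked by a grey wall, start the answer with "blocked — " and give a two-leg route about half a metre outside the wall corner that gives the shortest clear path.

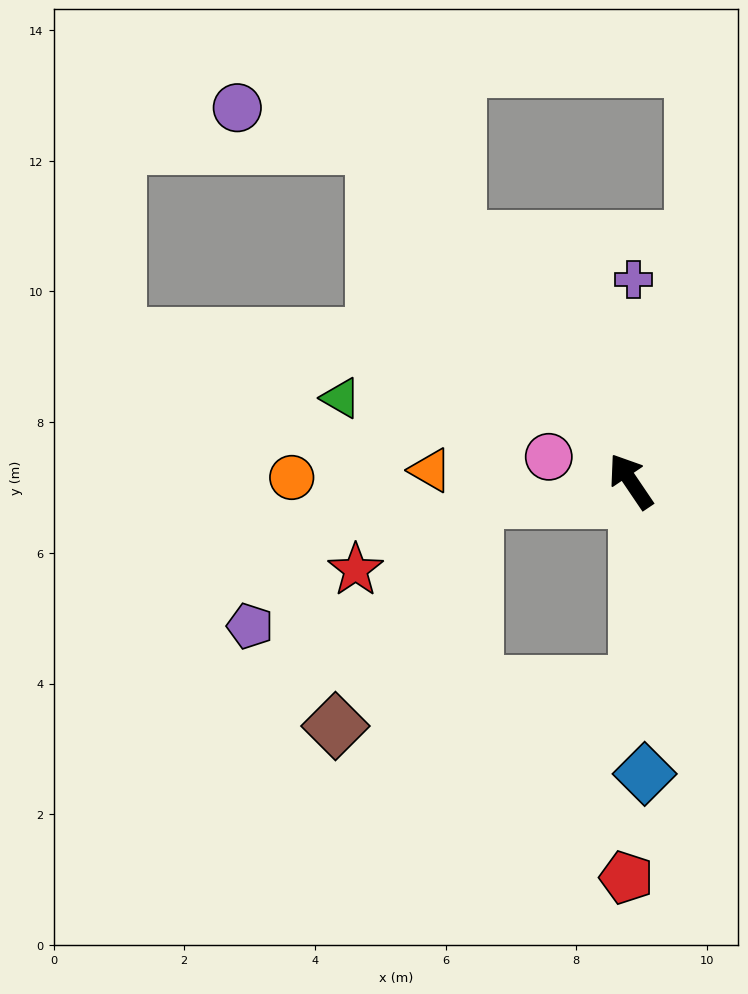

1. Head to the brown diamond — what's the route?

blocked — turn left 63°, forward 2.4 m, then turn left 51°, forward 4.1 m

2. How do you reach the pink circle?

turn left 39°, forward 1.3 m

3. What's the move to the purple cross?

turn right 35°, forward 3.1 m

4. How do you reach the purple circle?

blocked — turn left 3°, forward 6.5 m, then turn left 37°, forward 2.2 m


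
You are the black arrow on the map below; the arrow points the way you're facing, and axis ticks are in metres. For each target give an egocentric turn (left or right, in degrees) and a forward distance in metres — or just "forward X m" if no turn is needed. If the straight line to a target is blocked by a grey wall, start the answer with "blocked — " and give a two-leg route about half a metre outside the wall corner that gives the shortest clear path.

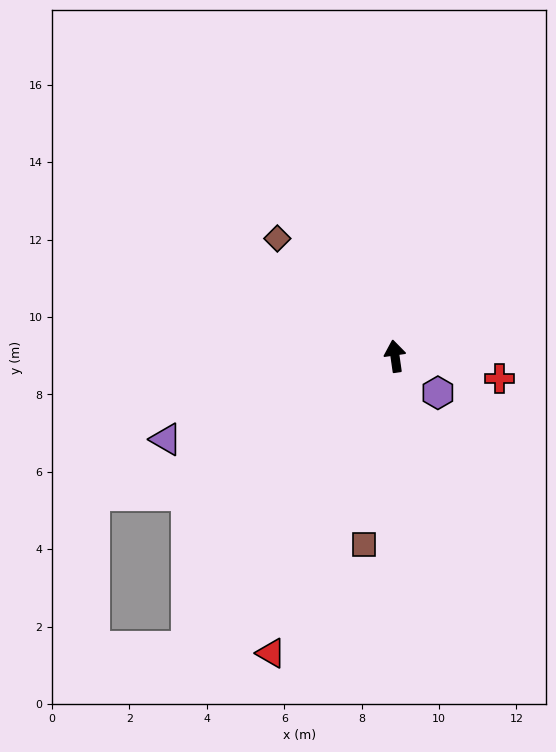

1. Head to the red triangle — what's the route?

turn left 149°, forward 8.3 m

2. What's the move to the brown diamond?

turn left 37°, forward 4.3 m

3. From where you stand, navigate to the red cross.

turn right 110°, forward 2.8 m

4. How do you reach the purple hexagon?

turn right 139°, forward 1.5 m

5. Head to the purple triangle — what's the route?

turn left 102°, forward 6.3 m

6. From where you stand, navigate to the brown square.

turn left 163°, forward 4.9 m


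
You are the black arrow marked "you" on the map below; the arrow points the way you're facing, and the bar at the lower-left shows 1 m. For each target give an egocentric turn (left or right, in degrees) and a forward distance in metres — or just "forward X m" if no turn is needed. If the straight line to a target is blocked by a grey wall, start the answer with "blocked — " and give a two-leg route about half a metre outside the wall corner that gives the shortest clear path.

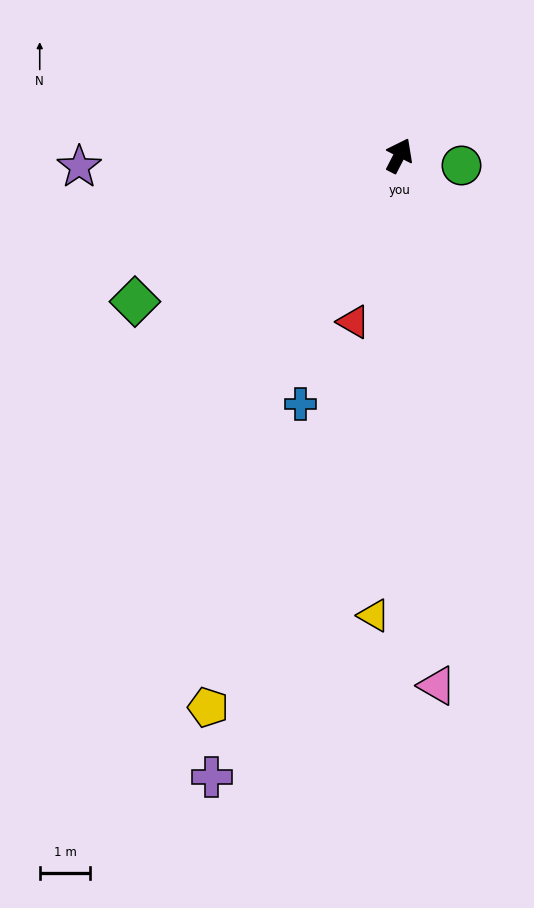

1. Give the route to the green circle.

turn right 72°, forward 1.2 m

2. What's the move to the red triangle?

turn right 168°, forward 3.4 m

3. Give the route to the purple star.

turn left 119°, forward 6.4 m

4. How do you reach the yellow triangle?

turn right 156°, forward 9.1 m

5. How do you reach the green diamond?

turn left 146°, forward 6.0 m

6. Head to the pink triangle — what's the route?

turn right 149°, forward 10.5 m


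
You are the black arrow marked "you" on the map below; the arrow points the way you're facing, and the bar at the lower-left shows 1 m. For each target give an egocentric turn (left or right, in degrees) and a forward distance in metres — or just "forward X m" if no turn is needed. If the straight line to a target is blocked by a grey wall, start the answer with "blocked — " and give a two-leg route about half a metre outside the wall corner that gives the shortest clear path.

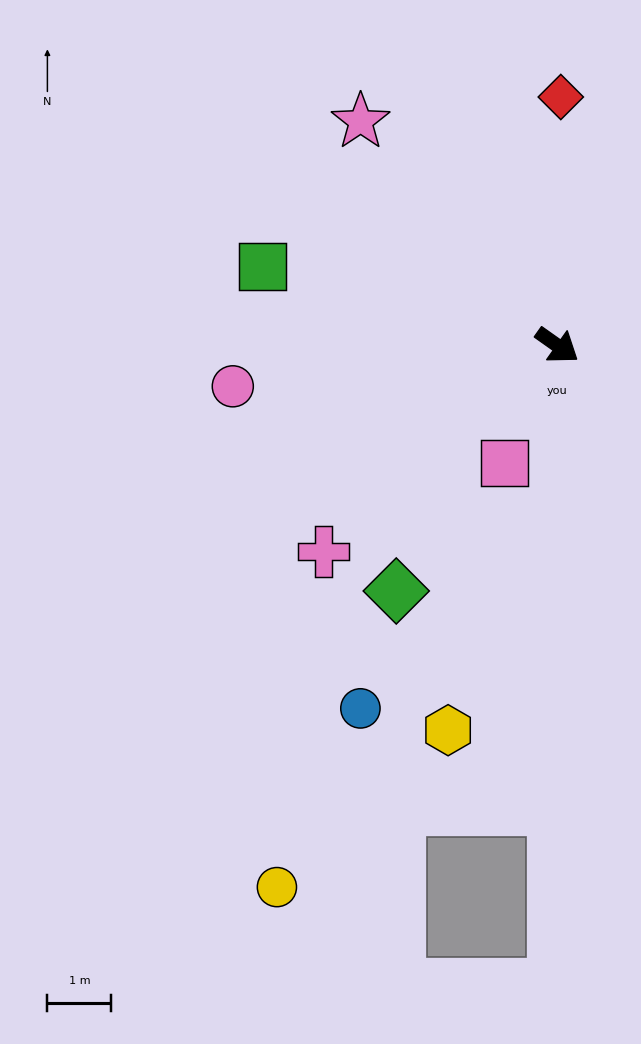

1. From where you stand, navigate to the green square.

turn right 160°, forward 4.8 m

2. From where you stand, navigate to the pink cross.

turn right 103°, forward 4.9 m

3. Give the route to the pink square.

turn right 79°, forward 2.0 m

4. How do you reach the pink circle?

turn right 138°, forward 5.1 m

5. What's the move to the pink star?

turn left 167°, forward 4.7 m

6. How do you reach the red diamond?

turn left 124°, forward 3.9 m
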